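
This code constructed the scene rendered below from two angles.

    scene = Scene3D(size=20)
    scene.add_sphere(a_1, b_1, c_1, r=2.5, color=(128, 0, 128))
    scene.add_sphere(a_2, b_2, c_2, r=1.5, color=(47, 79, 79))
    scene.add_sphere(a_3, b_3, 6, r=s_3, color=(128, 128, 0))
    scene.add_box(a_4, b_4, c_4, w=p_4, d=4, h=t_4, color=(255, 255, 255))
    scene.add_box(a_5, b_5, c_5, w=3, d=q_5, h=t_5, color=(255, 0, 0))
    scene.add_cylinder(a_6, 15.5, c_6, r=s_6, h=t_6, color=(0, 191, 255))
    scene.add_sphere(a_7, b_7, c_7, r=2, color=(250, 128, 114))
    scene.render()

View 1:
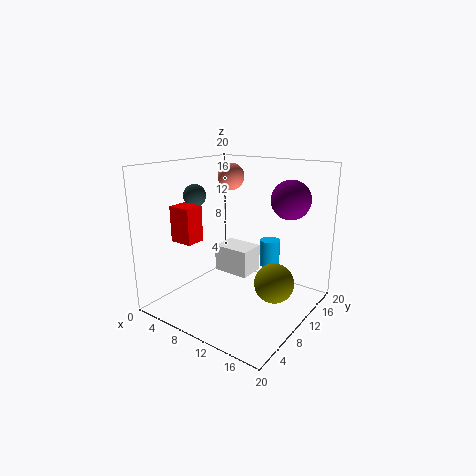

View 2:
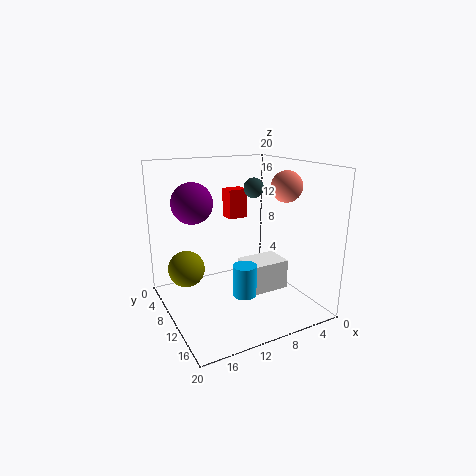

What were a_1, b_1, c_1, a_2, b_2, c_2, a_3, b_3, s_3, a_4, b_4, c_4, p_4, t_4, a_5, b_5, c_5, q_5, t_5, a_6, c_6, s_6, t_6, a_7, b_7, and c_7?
a_1 = 17
b_1 = 11.5
c_1 = 16
a_2 = 5.5
b_2 = 6.5
c_2 = 16
a_3 = 17
b_3 = 8
s_3 = 2.5
a_4 = 5
b_4 = 11
c_4 = 3.5
p_4 = 5.5
t_4 = 4
a_5 = 5.5
b_5 = 2
c_5 = 11
q_5 = 2.5
t_5 = 4.5
a_6 = 12
c_6 = 4.5
s_6 = 1.5
t_6 = 4
a_7 = 5.5
b_7 = 14.5
c_7 = 17.5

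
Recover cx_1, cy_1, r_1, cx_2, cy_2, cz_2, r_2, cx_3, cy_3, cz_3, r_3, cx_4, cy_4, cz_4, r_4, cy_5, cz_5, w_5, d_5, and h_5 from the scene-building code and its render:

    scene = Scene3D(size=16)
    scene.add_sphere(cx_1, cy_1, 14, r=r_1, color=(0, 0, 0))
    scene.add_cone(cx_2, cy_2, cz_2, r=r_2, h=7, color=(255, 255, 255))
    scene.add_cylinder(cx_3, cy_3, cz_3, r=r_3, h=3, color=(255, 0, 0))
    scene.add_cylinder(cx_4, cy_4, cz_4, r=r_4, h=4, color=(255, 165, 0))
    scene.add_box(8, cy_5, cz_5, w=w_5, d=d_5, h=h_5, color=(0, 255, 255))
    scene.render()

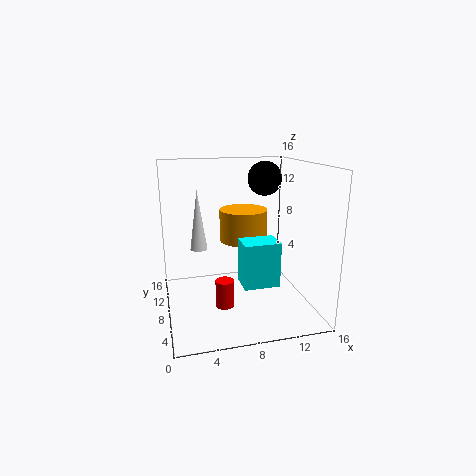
cx_1 = 12; cy_1 = 11; r_1 = 2; cx_2 = 4; cy_2 = 11; cz_2 = 6; r_2 = 1; cx_3 = 6; cy_3 = 6; cz_3 = 1; r_3 = 1; cx_4 = 10; cy_4 = 13; cz_4 = 6; r_4 = 3; cy_5 = 5; cz_5 = 3; w_5 = 4; d_5 = 3; h_5 = 5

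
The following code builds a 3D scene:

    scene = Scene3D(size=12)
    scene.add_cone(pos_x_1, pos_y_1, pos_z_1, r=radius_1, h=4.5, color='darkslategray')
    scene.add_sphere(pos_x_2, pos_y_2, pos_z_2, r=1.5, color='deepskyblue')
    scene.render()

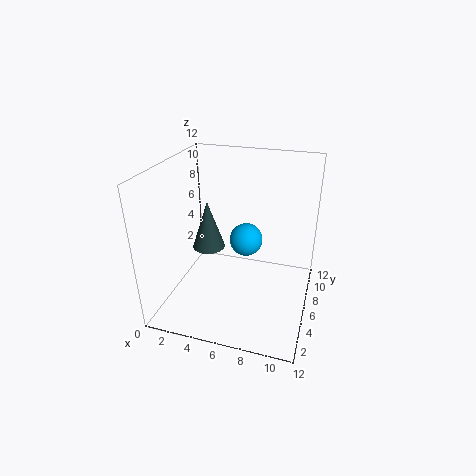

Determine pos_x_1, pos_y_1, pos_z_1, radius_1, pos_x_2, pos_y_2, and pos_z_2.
pos_x_1 = 2.5, pos_y_1 = 8, pos_z_1 = 3.5, radius_1 = 1.5, pos_x_2 = 6, pos_y_2 = 8.5, pos_z_2 = 4.5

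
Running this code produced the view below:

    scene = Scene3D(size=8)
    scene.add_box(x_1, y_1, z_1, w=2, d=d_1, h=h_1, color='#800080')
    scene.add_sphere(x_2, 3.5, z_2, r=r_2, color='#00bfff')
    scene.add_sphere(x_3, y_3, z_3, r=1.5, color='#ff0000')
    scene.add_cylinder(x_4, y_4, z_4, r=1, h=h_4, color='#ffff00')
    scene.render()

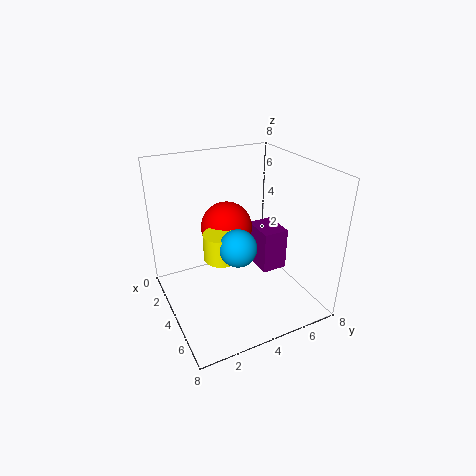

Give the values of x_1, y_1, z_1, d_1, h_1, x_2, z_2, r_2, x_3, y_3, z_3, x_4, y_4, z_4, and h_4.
x_1 = 2.5
y_1 = 5.5
z_1 = 1.5
d_1 = 1.5
h_1 = 2.5
x_2 = 5
z_2 = 4
r_2 = 1
x_3 = 2.5
y_3 = 4
z_3 = 4
x_4 = 4
y_4 = 3
z_4 = 3
h_4 = 1.5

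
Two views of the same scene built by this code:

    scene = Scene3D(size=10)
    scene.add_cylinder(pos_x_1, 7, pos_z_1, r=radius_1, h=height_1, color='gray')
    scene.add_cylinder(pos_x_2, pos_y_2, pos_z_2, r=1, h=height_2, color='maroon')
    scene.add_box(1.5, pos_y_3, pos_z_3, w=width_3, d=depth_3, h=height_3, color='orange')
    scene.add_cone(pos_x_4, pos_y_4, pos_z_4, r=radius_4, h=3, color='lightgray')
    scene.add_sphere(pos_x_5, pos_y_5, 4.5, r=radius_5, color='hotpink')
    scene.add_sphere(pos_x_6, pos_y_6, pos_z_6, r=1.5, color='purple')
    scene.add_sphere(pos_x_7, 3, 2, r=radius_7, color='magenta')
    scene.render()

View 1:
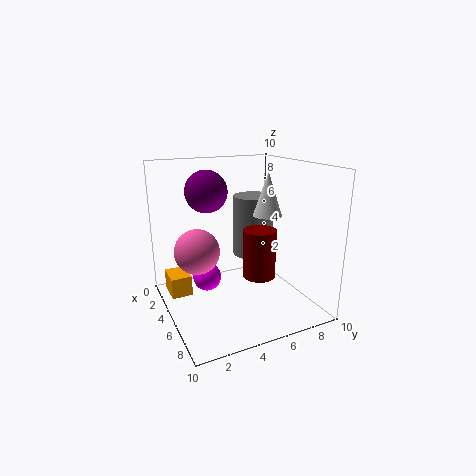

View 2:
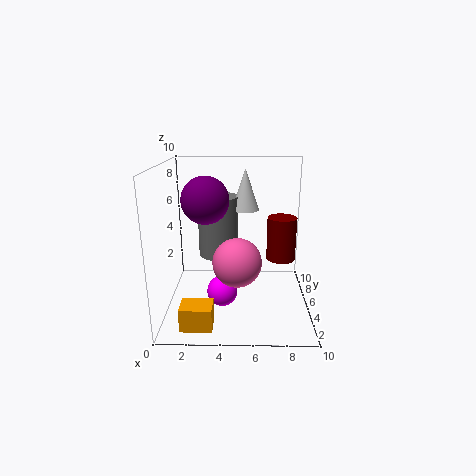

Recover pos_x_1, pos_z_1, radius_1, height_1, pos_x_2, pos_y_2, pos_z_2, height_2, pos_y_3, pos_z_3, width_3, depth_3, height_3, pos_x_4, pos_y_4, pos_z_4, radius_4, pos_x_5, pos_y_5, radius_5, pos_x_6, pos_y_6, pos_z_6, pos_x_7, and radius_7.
pos_x_1 = 3.5, pos_z_1 = 3, radius_1 = 1.5, height_1 = 4.5, pos_x_2 = 8, pos_y_2 = 5, pos_z_2 = 3.5, height_2 = 3, pos_y_3 = 0.5, pos_z_3 = 0.5, width_3 = 2, depth_3 = 1.5, height_3 = 1.5, pos_x_4 = 5.5, pos_y_4 = 7, pos_z_4 = 6.5, radius_4 = 1, pos_x_5 = 5, pos_y_5 = 2, radius_5 = 1.5, pos_x_6 = 3, pos_y_6 = 3.5, pos_z_6 = 8, pos_x_7 = 4, radius_7 = 1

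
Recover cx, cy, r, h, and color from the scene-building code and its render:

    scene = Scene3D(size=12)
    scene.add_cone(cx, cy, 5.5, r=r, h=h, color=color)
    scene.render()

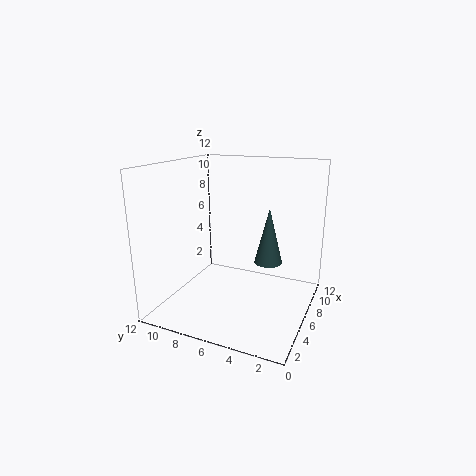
cx = 3.5
cy = 2.5
r = 1
h = 4
color = 'darkslategray'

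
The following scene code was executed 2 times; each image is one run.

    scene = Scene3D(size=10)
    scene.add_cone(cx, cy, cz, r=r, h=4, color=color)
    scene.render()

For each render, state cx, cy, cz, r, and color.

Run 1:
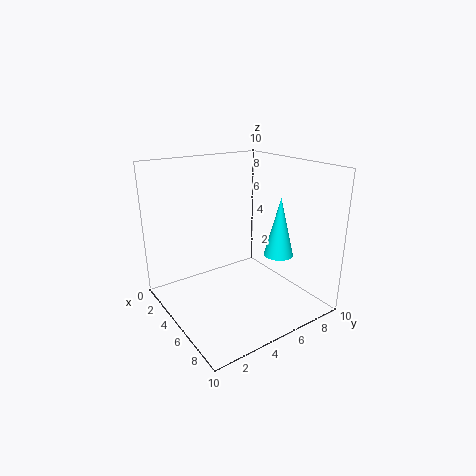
cx = 7; cy = 7; cz = 4; r = 1; color = 'cyan'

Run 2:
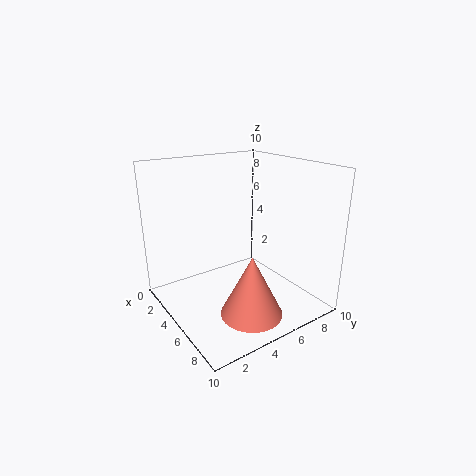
cx = 8; cy = 4; cz = 1; r = 2; color = 'salmon'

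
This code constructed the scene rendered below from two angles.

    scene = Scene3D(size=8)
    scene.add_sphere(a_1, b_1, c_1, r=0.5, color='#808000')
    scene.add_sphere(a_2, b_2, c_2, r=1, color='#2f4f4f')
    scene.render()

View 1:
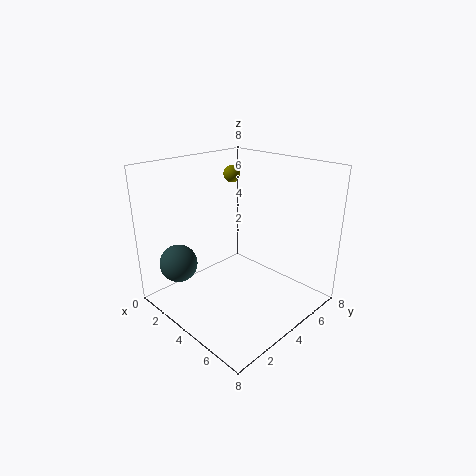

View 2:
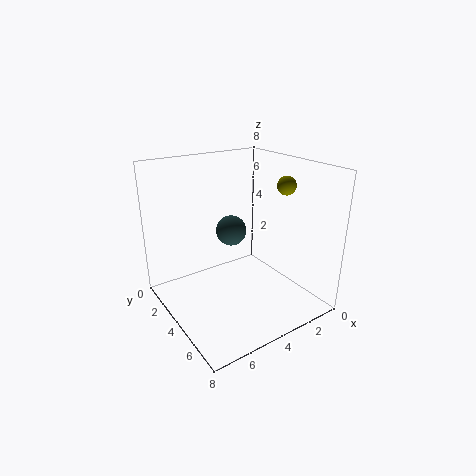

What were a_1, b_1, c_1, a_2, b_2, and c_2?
a_1 = 2; b_1 = 5.5; c_1 = 7; a_2 = 2.5; b_2 = 1; c_2 = 3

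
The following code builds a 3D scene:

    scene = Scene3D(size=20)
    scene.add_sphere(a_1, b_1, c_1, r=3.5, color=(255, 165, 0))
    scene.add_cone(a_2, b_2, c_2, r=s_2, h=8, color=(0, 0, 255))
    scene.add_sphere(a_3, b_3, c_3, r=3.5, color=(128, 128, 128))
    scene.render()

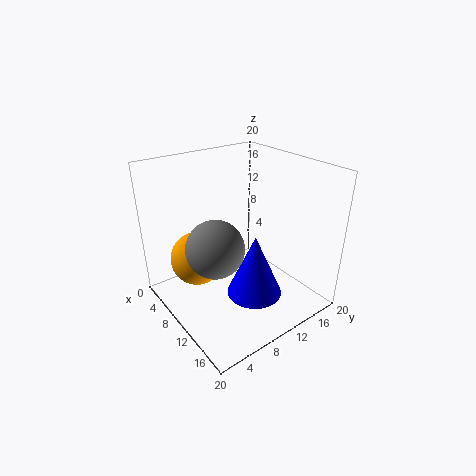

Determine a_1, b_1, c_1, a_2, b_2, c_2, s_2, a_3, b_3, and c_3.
a_1 = 9
b_1 = 4
c_1 = 8.5
a_2 = 15.5
b_2 = 8.5
c_2 = 5
s_2 = 3.5
a_3 = 13.5
b_3 = 4
c_3 = 12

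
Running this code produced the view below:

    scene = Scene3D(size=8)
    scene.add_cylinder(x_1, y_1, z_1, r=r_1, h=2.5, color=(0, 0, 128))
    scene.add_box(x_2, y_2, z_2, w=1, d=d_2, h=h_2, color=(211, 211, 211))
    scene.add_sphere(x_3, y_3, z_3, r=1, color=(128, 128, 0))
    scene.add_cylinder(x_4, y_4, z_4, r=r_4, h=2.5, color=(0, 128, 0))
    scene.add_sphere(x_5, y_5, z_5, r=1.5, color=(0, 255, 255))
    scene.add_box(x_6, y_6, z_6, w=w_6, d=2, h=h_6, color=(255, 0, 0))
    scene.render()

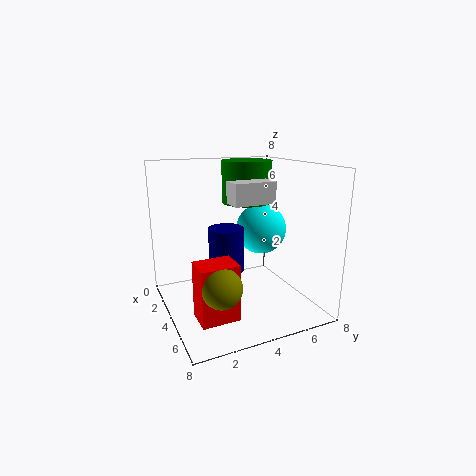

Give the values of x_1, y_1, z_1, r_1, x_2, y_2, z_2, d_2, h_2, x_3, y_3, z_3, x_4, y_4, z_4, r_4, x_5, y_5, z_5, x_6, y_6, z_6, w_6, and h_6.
x_1 = 3.5; y_1 = 3.5; z_1 = 2; r_1 = 1; x_2 = 6; y_2 = 2.5; z_2 = 6.5; d_2 = 2; h_2 = 1; x_3 = 6.5; y_3 = 2; z_3 = 2.5; x_4 = 2; y_4 = 5.5; z_4 = 5.5; r_4 = 1.5; x_5 = 3; y_5 = 6; z_5 = 4; x_6 = 5; y_6 = 1; z_6 = 0.5; w_6 = 1.5; h_6 = 3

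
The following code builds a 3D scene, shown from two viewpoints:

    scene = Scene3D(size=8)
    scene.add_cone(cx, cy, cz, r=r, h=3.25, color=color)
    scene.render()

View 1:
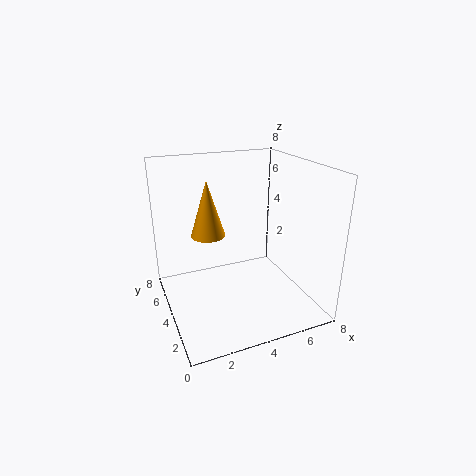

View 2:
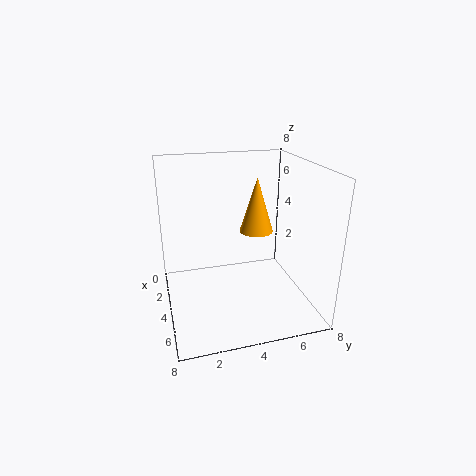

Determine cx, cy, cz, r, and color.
cx = 2.75
cy = 5.5
cz = 3.75
r = 1
color = 'orange'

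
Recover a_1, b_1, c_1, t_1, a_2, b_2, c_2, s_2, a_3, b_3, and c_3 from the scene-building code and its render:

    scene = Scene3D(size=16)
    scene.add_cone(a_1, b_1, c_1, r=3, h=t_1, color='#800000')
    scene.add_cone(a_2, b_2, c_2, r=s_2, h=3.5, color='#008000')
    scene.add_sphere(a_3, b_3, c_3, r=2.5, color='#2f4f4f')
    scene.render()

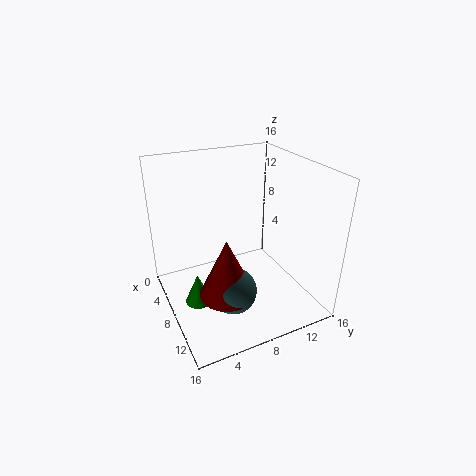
a_1 = 10.5
b_1 = 5.5
c_1 = 3
t_1 = 6.5
a_2 = 8
b_2 = 3
c_2 = 1
s_2 = 1.5
a_3 = 11
b_3 = 6
c_3 = 3.5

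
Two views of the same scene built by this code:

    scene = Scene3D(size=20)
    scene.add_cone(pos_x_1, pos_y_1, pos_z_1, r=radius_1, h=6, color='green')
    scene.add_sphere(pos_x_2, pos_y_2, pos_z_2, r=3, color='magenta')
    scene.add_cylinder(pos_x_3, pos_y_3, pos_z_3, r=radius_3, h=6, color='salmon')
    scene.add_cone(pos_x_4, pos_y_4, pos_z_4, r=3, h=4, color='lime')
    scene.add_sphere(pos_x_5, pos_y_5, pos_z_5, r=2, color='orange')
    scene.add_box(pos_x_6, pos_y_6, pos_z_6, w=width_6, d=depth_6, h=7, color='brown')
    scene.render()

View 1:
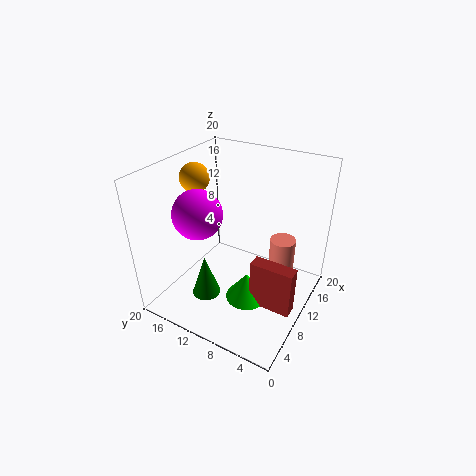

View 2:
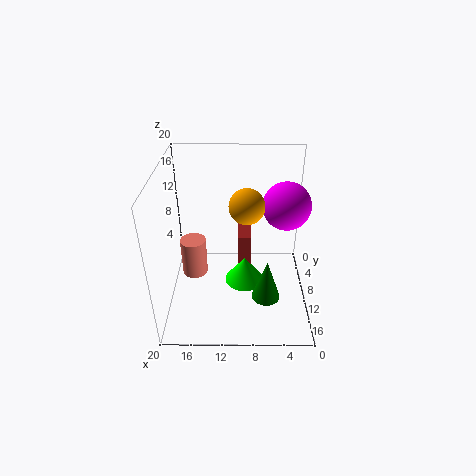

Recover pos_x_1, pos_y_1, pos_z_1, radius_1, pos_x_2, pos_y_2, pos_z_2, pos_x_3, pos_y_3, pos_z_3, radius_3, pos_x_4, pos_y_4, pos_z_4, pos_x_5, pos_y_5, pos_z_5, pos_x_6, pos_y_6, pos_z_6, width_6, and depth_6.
pos_x_1 = 6
pos_y_1 = 13
pos_z_1 = 2
radius_1 = 2
pos_x_2 = 4
pos_y_2 = 12
pos_z_2 = 16
pos_x_3 = 17
pos_y_3 = 6
pos_z_3 = 1
radius_3 = 2
pos_x_4 = 9
pos_y_4 = 8
pos_z_4 = 1
pos_x_5 = 9
pos_y_5 = 16
pos_z_5 = 18
pos_x_6 = 8
pos_y_6 = 1
pos_z_6 = 1
width_6 = 2
depth_6 = 6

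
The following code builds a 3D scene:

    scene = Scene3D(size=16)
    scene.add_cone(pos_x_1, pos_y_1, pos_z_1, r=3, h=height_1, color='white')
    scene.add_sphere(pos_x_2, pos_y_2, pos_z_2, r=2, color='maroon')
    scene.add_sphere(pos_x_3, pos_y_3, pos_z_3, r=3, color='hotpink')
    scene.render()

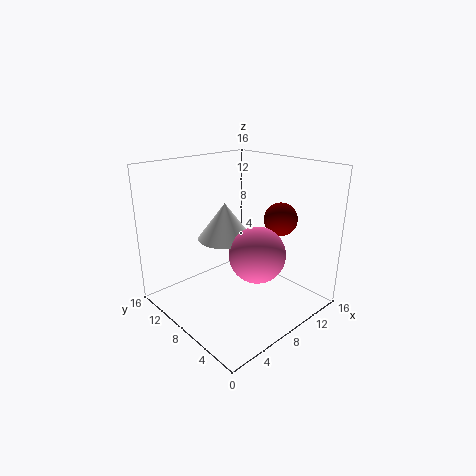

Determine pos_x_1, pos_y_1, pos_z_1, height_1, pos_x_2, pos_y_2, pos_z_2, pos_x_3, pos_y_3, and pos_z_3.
pos_x_1 = 7; pos_y_1 = 9; pos_z_1 = 8; height_1 = 4; pos_x_2 = 14; pos_y_2 = 7; pos_z_2 = 9; pos_x_3 = 8; pos_y_3 = 5; pos_z_3 = 7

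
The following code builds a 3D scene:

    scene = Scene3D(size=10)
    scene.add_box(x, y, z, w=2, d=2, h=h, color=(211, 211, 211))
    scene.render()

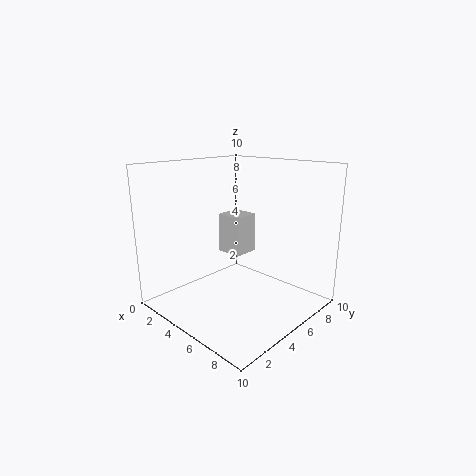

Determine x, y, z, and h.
x = 2, y = 6, z = 3, h = 3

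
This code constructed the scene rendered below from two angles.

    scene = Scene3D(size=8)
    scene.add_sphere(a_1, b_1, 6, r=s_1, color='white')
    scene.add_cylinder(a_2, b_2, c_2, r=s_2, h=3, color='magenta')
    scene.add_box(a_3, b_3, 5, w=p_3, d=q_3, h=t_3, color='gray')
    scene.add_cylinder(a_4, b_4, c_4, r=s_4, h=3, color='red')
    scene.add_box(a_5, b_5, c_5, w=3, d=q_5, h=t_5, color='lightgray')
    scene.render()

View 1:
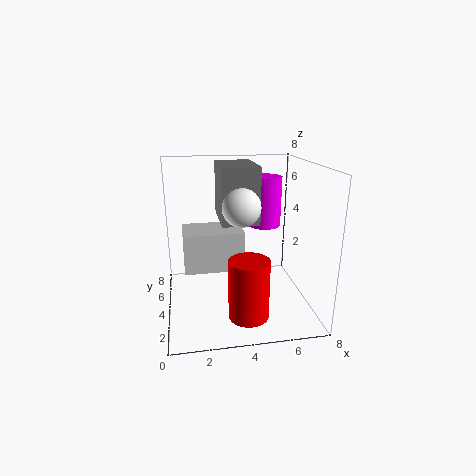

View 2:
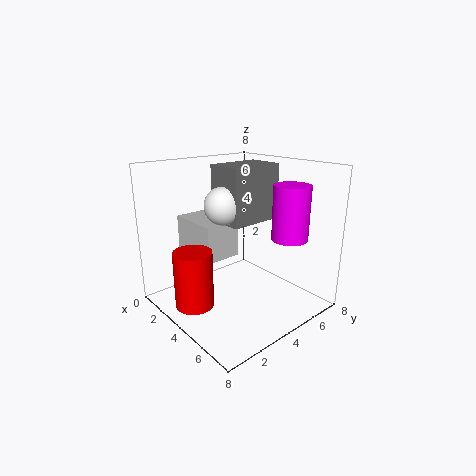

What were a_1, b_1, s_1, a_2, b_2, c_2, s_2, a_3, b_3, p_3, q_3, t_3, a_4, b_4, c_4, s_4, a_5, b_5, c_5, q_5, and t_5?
a_1 = 4; b_1 = 3; s_1 = 1; a_2 = 6; b_2 = 6; c_2 = 4; s_2 = 1; a_3 = 3; b_3 = 3; p_3 = 2; q_3 = 3; t_3 = 3; a_4 = 4; b_4 = 1; c_4 = 1; s_4 = 1; a_5 = 1; b_5 = 2; c_5 = 3; q_5 = 2; t_5 = 2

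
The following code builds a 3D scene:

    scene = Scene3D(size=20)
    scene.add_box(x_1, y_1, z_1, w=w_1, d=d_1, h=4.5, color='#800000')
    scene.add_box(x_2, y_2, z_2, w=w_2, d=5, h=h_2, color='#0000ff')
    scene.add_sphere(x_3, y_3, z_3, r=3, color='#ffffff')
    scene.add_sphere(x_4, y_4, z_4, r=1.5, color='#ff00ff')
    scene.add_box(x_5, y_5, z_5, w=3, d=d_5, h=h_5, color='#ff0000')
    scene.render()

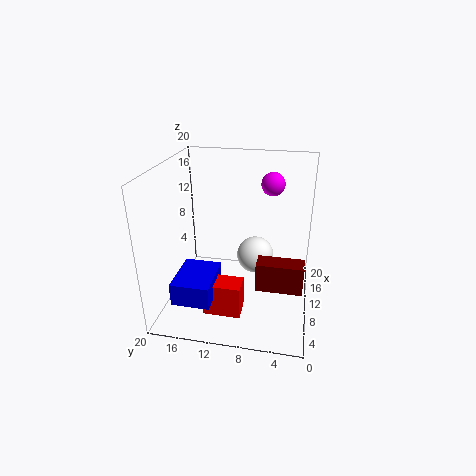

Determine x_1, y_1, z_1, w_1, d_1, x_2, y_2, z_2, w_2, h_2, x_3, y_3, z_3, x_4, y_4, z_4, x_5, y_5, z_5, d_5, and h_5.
x_1 = 10.5; y_1 = 0.5; z_1 = 1; w_1 = 3; d_1 = 7; x_2 = 1.5; y_2 = 12; z_2 = 4; w_2 = 6.5; h_2 = 3; x_3 = 17; y_3 = 8.5; z_3 = 3.5; x_4 = 10; y_4 = 5.5; z_4 = 18; x_5 = 3.5; y_5 = 8.5; z_5 = 1.5; d_5 = 5; h_5 = 4.5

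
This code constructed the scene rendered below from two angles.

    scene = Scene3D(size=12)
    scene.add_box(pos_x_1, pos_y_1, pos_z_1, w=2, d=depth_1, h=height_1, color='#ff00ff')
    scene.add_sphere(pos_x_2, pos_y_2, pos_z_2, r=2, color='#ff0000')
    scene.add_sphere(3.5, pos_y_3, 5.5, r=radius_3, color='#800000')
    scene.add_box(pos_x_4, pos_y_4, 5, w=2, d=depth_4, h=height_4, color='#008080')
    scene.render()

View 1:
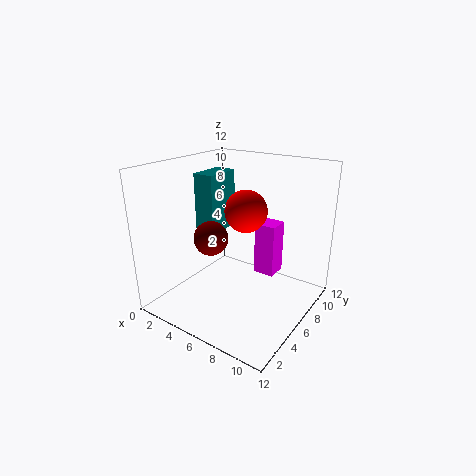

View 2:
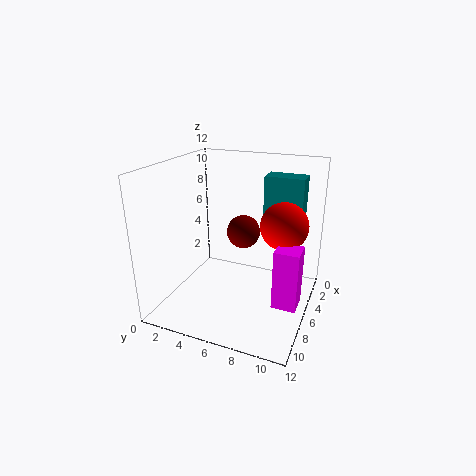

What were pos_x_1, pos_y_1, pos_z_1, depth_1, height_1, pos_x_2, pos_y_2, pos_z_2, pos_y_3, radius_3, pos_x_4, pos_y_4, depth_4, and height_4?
pos_x_1 = 5.5
pos_y_1 = 9.5
pos_z_1 = 1
depth_1 = 2
height_1 = 5
pos_x_2 = 4.5
pos_y_2 = 9.5
pos_z_2 = 7
pos_y_3 = 5.5
radius_3 = 1.5
pos_x_4 = 0.5
pos_y_4 = 7
depth_4 = 3.5
height_4 = 5.5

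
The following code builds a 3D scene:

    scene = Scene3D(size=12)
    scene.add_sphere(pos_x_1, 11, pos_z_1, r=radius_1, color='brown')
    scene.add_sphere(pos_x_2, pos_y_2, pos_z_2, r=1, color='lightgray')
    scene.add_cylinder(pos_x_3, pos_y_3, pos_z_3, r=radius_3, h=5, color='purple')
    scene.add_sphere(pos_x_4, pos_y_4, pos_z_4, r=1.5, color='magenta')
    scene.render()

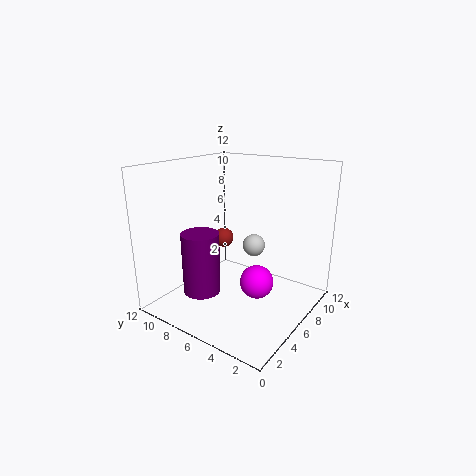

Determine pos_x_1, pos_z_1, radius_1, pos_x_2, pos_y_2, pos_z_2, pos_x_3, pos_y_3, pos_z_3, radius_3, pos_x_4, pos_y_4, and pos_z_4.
pos_x_1 = 10.5, pos_z_1 = 3.5, radius_1 = 1, pos_x_2 = 8.5, pos_y_2 = 6, pos_z_2 = 4.5, pos_x_3 = 3, pos_y_3 = 7.5, pos_z_3 = 2, radius_3 = 1.5, pos_x_4 = 7.5, pos_y_4 = 5, pos_z_4 = 1.5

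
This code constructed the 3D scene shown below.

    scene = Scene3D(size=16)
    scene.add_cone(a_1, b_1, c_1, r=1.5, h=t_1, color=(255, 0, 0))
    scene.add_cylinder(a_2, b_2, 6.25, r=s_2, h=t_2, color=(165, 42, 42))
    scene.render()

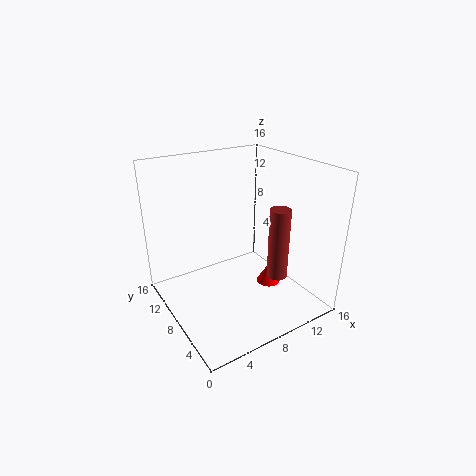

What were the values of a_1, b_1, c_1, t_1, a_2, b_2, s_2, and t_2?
a_1 = 13, b_1 = 8.5, c_1 = 0.25, t_1 = 2.5, a_2 = 8.75, b_2 = 2, s_2 = 1, t_2 = 7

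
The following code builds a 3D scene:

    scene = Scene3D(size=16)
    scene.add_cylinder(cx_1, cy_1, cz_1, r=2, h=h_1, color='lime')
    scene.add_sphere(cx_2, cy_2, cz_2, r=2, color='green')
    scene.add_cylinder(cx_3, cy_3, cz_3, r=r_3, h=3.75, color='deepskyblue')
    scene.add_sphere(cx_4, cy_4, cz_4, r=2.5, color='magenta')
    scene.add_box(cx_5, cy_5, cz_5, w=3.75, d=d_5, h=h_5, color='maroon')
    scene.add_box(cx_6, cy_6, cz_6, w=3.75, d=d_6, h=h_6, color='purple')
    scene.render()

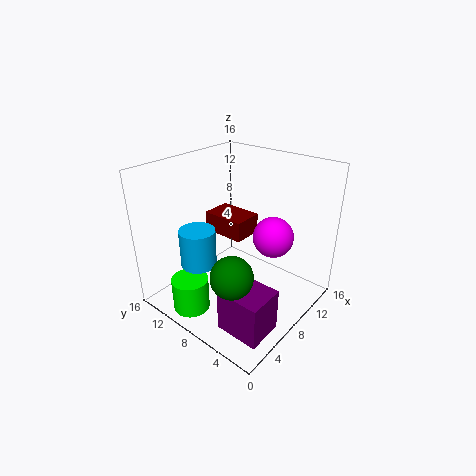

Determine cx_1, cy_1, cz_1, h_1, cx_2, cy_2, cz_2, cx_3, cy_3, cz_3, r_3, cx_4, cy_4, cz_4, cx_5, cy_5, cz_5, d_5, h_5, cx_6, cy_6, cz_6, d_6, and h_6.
cx_1 = 2.5; cy_1 = 10.25; cz_1 = 0.75; h_1 = 3.75; cx_2 = 2; cy_2 = 3.75; cz_2 = 8; cx_3 = 2.25; cy_3 = 8.25; cz_3 = 7.5; r_3 = 1.75; cx_4 = 13.25; cy_4 = 6.75; cz_4 = 6.25; cx_5 = 10.25; cy_5 = 9.75; cz_5 = 5.75; d_5 = 5.5; h_5 = 2.5; cx_6 = 1.25; cy_6 = 0.5; cz_6 = 1.75; d_6 = 4.5; h_6 = 4.5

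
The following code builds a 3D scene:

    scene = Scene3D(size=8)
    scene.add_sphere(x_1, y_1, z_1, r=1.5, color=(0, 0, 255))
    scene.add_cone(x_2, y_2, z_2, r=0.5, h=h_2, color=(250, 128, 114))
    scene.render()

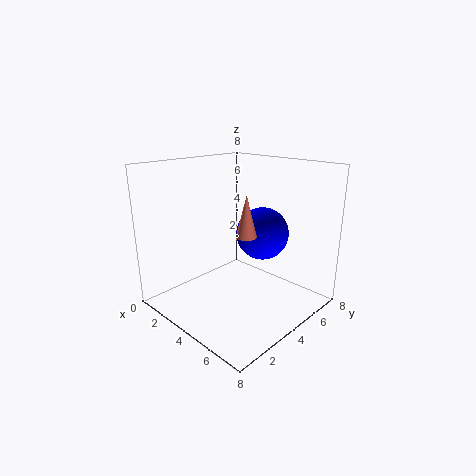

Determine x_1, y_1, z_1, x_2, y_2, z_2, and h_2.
x_1 = 4.5
y_1 = 5.5
z_1 = 4
x_2 = 6
y_2 = 2.5
z_2 = 5
h_2 = 2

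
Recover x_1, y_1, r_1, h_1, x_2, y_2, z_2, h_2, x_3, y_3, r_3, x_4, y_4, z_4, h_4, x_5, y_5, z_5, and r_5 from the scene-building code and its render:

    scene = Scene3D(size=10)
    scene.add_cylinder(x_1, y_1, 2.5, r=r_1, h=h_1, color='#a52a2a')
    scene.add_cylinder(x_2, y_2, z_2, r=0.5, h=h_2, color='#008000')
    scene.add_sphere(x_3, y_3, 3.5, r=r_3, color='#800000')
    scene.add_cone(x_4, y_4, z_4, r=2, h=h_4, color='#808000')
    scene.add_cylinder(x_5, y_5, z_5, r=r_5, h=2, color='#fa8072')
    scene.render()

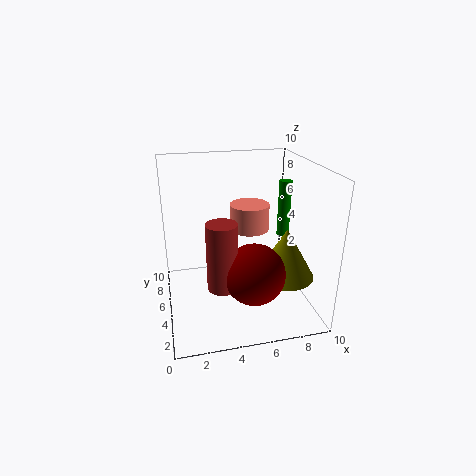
x_1 = 3.5; y_1 = 3; r_1 = 1; h_1 = 4.5; x_2 = 9.5; y_2 = 8; z_2 = 3.5; h_2 = 4.5; x_3 = 5.5; y_3 = 2.5; r_3 = 2; x_4 = 8; y_4 = 3.5; z_4 = 2.5; h_4 = 3.5; x_5 = 6.5; y_5 = 7.5; z_5 = 4.5; r_5 = 1.5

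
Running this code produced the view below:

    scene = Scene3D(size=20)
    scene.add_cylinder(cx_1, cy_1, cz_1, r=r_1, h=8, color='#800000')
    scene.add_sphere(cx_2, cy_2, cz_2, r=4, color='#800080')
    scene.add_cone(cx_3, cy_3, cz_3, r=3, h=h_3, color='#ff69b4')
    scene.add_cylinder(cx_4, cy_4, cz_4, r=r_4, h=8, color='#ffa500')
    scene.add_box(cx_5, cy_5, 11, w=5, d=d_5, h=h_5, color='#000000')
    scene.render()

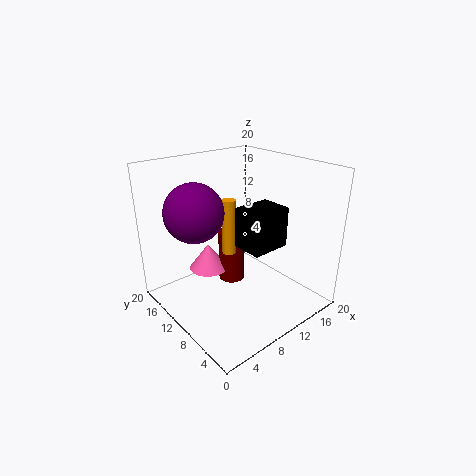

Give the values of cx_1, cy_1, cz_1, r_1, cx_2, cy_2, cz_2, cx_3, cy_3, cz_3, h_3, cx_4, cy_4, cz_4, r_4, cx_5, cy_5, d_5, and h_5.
cx_1 = 12
cy_1 = 14
cz_1 = 1
r_1 = 2
cx_2 = 5
cy_2 = 13
cz_2 = 14
cx_3 = 9
cy_3 = 16
cz_3 = 3
h_3 = 4
cx_4 = 10
cy_4 = 12
cz_4 = 7
r_4 = 1
cx_5 = 7
cy_5 = 3
d_5 = 4
h_5 = 5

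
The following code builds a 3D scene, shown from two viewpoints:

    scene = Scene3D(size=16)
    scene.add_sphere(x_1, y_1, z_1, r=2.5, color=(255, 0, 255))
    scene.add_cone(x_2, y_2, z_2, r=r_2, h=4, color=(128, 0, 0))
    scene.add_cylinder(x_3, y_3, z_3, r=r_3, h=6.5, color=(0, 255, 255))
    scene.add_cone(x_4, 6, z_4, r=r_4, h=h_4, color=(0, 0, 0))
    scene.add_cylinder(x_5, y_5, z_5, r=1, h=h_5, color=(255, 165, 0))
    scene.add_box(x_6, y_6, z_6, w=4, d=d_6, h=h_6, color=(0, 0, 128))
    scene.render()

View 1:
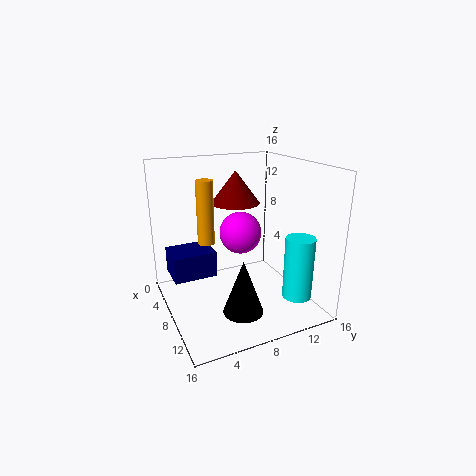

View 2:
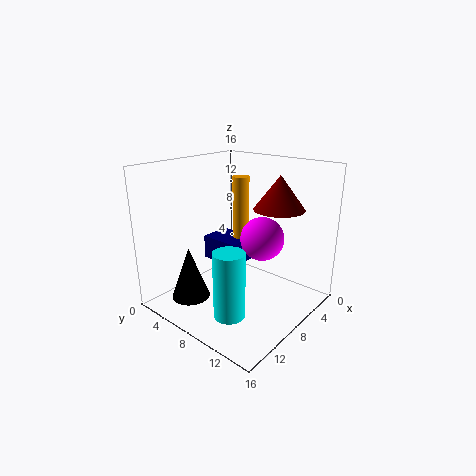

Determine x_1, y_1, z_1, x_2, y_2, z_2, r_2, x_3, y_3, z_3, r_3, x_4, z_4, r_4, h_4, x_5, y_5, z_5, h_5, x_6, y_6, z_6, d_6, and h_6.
x_1 = 5.5, y_1 = 9.5, z_1 = 7.5, x_2 = 3, y_2 = 10, z_2 = 10.5, r_2 = 3, x_3 = 14, y_3 = 12, z_3 = 3, r_3 = 1.5, x_4 = 13.5, z_4 = 2.5, r_4 = 2, h_4 = 5.5, x_5 = 4.5, y_5 = 5.5, z_5 = 6.5, h_5 = 7.5, x_6 = 2.5, y_6 = 1, z_6 = 3, d_6 = 5, h_6 = 3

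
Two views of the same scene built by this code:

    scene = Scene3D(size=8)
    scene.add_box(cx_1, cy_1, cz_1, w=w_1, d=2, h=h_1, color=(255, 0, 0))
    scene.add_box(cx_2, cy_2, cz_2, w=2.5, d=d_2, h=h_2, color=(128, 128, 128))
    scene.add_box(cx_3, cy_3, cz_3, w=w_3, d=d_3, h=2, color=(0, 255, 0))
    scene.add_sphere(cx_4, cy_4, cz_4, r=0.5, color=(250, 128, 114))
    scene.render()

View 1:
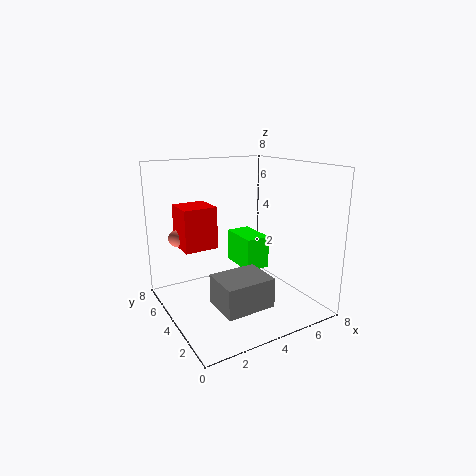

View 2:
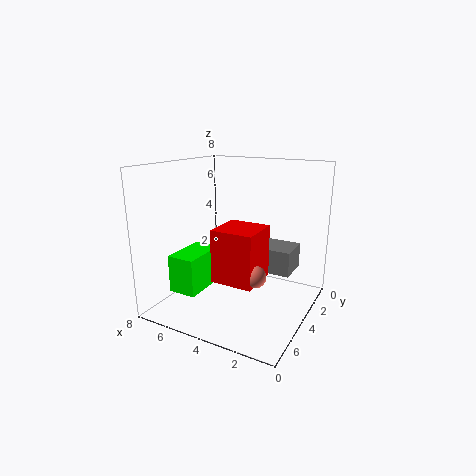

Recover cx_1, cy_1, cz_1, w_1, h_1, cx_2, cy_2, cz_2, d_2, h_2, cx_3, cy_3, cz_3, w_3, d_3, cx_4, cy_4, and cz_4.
cx_1 = 1.5
cy_1 = 5.5
cz_1 = 3
w_1 = 2
h_1 = 2.5
cx_2 = 1.5
cy_2 = 0.5
cz_2 = 1.5
d_2 = 2
h_2 = 1.5
cx_3 = 5
cy_3 = 4.5
cz_3 = 1.5
w_3 = 1.5
d_3 = 2.5
cx_4 = 1.5
cy_4 = 7
cz_4 = 3.5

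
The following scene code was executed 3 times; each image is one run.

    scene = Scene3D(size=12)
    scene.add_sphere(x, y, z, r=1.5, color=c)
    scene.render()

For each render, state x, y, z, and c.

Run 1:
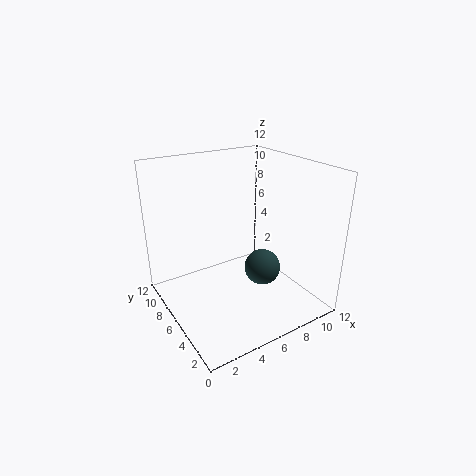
x = 7.5
y = 4.5
z = 3.5
c = 'darkslategray'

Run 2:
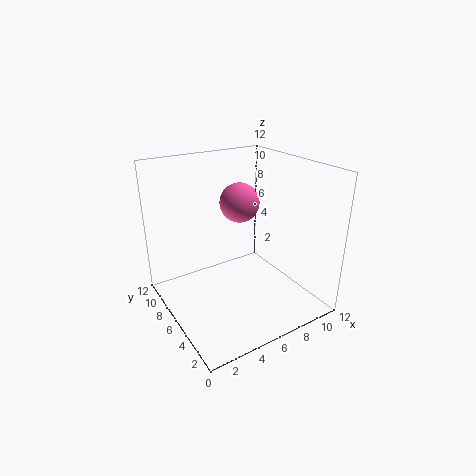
x = 5.5
y = 5
z = 9.5
c = 'hotpink'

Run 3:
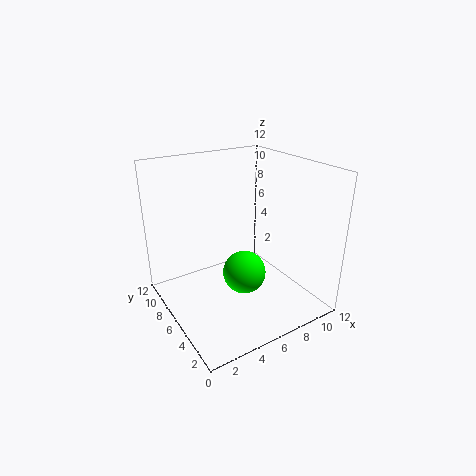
x = 4
y = 2
z = 5.5
c = 'lime'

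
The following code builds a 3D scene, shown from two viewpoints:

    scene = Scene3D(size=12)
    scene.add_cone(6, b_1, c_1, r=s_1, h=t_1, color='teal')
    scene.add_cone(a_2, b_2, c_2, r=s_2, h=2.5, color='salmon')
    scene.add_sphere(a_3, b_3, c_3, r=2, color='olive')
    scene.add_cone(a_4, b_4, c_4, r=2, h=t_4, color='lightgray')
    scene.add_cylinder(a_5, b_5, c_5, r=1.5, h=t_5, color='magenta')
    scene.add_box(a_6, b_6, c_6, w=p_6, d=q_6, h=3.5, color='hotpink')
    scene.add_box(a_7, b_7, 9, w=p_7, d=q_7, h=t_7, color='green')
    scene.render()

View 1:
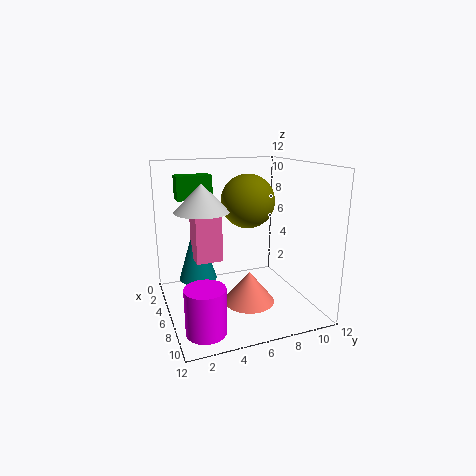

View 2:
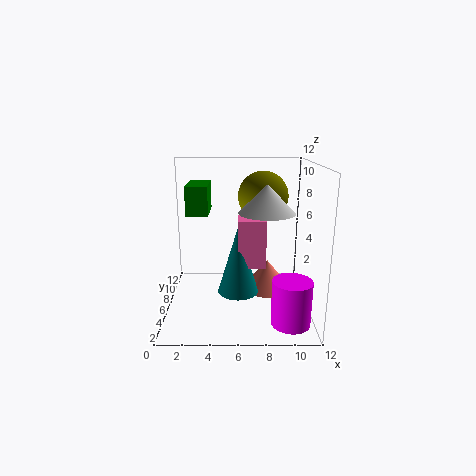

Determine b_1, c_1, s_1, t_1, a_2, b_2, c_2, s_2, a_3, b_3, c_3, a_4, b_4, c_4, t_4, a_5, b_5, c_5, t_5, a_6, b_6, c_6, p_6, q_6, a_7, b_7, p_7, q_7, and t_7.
b_1 = 2.5; c_1 = 3; s_1 = 1.5; t_1 = 5; a_2 = 8.5; b_2 = 6; c_2 = 1.5; s_2 = 2; a_3 = 8; b_3 = 6; c_3 = 9.5; a_4 = 8; b_4 = 2.5; c_4 = 9; t_4 = 2; a_5 = 10; b_5 = 2; c_5 = 0.5; t_5 = 3.5; a_6 = 6; b_6 = 2; c_6 = 5; p_6 = 2; q_6 = 2; a_7 = 2.5; b_7 = 1.5; p_7 = 1.5; q_7 = 3; t_7 = 2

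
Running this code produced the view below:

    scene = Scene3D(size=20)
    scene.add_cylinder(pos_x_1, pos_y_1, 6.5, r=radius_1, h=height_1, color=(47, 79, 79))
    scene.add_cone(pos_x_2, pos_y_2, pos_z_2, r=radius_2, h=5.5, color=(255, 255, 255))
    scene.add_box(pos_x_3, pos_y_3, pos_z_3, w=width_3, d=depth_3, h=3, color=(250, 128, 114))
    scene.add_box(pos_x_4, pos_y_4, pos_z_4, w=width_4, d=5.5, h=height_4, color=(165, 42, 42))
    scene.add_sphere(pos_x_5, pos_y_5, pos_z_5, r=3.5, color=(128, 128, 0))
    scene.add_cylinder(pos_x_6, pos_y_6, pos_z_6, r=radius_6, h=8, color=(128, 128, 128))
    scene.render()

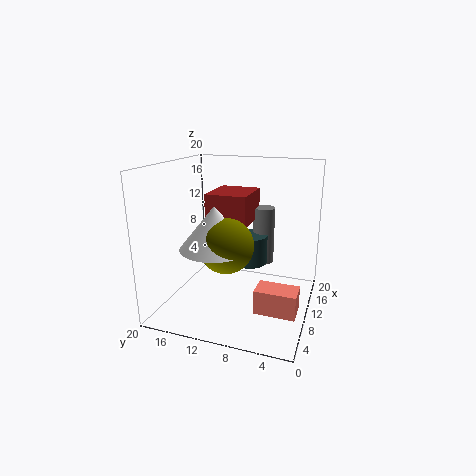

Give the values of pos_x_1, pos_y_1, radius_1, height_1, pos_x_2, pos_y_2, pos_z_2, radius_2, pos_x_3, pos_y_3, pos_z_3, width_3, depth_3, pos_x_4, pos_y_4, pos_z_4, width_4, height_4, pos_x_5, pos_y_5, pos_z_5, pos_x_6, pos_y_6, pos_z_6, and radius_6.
pos_x_1 = 10.5
pos_y_1 = 8.5
radius_1 = 2.5
height_1 = 4
pos_x_2 = 5.5
pos_y_2 = 11.5
pos_z_2 = 10
radius_2 = 4.5
pos_x_3 = 2.5
pos_y_3 = 0.5
pos_z_3 = 3.5
width_3 = 3
depth_3 = 5
pos_x_4 = 7
pos_y_4 = 8
pos_z_4 = 12.5
width_4 = 6.5
height_4 = 4
pos_x_5 = 5.5
pos_y_5 = 10
pos_z_5 = 10.5
pos_x_6 = 12.5
pos_y_6 = 7
pos_z_6 = 6
radius_6 = 1.5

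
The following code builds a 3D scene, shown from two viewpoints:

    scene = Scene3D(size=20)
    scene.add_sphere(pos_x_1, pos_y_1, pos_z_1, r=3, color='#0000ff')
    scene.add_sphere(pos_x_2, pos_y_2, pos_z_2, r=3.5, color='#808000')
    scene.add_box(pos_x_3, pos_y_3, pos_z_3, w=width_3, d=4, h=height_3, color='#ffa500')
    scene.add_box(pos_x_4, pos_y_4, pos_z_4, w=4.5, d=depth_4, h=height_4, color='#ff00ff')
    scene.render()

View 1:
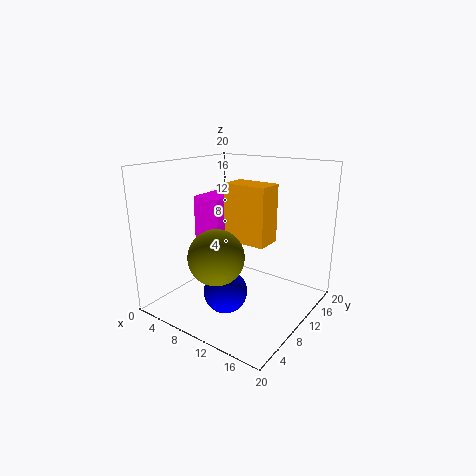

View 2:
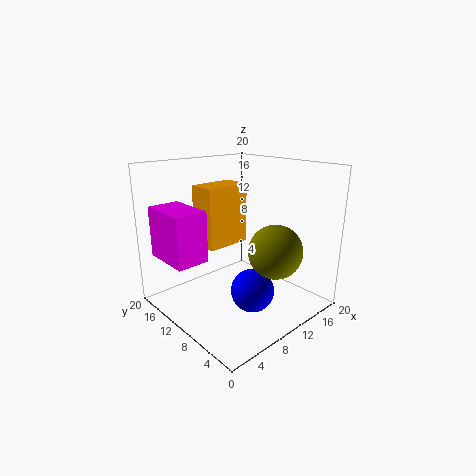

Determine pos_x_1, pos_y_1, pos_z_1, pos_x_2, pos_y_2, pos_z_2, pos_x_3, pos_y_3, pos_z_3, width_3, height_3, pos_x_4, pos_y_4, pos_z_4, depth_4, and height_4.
pos_x_1 = 10; pos_y_1 = 7; pos_z_1 = 3; pos_x_2 = 11; pos_y_2 = 4; pos_z_2 = 9.5; pos_x_3 = 6.5; pos_y_3 = 11.5; pos_z_3 = 8.5; width_3 = 6.5; height_3 = 8.5; pos_x_4 = 1; pos_y_4 = 11; pos_z_4 = 7.5; depth_4 = 7; height_4 = 7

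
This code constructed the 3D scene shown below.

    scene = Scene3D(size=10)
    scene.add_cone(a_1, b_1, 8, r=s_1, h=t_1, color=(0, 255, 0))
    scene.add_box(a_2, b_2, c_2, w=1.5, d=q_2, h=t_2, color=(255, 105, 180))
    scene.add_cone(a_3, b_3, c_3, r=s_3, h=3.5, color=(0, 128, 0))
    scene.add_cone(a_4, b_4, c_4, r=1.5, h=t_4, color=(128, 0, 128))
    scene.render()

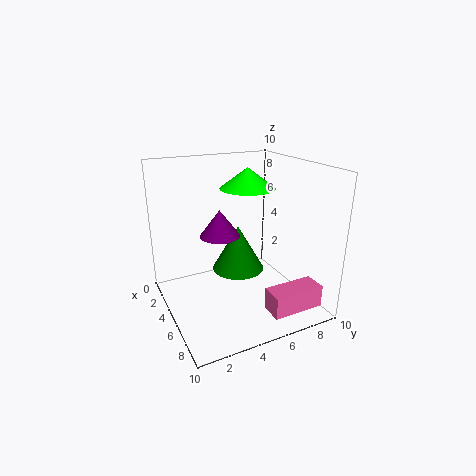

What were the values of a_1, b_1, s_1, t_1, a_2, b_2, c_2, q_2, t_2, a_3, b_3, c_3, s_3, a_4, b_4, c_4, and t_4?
a_1 = 3.5; b_1 = 6.5; s_1 = 2; t_1 = 1.5; a_2 = 8; b_2 = 5.5; c_2 = 1; q_2 = 3.5; t_2 = 1.5; a_3 = 3; b_3 = 6; c_3 = 1.5; s_3 = 2; a_4 = 3; b_4 = 4.5; c_4 = 4.5; t_4 = 2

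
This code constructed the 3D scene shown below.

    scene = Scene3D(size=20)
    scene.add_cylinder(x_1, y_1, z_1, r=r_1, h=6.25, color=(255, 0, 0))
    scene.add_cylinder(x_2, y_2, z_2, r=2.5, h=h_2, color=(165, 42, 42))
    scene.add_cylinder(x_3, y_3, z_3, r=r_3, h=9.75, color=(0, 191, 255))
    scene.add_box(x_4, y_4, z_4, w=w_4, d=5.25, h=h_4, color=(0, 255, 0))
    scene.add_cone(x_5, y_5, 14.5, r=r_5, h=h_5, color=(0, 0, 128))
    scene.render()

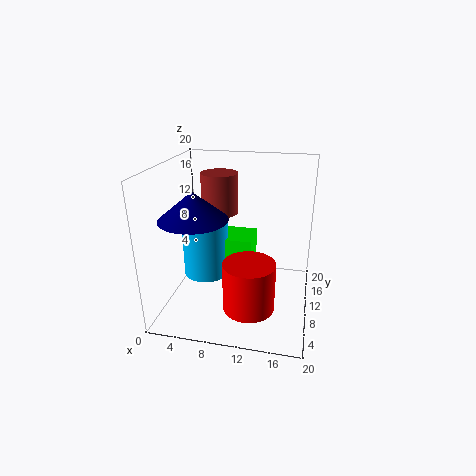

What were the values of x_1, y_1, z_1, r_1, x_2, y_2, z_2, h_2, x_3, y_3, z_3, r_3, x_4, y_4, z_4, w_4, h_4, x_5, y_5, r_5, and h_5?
x_1 = 12.75, y_1 = 3.75, z_1 = 3.5, r_1 = 3.25, x_2 = 7.25, y_2 = 11, z_2 = 13.25, h_2 = 5.5, x_3 = 4.25, y_3 = 13, z_3 = 2.25, r_3 = 3.5, x_4 = 6.5, y_4 = 12, z_4 = 2.25, w_4 = 5, h_4 = 6.25, x_5 = 5.75, y_5 = 4.5, r_5 = 4.25, h_5 = 3.5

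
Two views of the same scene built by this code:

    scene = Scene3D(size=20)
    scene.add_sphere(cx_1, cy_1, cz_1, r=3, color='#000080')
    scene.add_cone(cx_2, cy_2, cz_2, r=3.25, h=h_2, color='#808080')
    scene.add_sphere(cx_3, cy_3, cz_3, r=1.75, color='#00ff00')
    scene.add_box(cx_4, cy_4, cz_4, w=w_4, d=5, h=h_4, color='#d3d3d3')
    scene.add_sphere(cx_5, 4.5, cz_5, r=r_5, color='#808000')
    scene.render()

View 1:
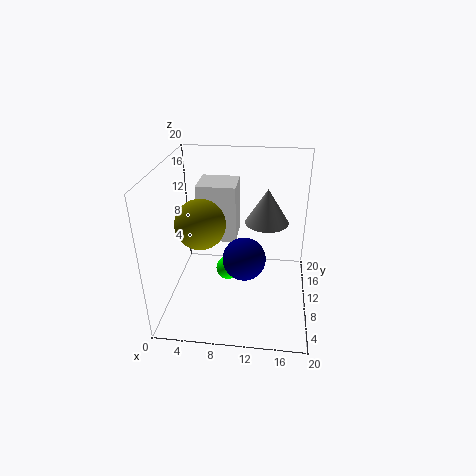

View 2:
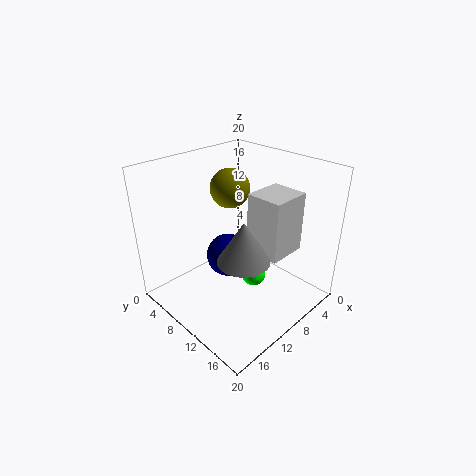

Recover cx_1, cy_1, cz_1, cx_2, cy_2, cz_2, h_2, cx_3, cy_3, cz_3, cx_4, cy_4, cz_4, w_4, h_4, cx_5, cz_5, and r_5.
cx_1 = 11; cy_1 = 9; cz_1 = 7.25; cx_2 = 13.75; cy_2 = 14.75; cz_2 = 10.25; h_2 = 5.25; cx_3 = 8.25; cy_3 = 11.5; cz_3 = 3.75; cx_4 = 4; cy_4 = 11.25; cz_4 = 8.5; w_4 = 5.5; h_4 = 8.25; cx_5 = 6.25; cz_5 = 14.75; r_5 = 3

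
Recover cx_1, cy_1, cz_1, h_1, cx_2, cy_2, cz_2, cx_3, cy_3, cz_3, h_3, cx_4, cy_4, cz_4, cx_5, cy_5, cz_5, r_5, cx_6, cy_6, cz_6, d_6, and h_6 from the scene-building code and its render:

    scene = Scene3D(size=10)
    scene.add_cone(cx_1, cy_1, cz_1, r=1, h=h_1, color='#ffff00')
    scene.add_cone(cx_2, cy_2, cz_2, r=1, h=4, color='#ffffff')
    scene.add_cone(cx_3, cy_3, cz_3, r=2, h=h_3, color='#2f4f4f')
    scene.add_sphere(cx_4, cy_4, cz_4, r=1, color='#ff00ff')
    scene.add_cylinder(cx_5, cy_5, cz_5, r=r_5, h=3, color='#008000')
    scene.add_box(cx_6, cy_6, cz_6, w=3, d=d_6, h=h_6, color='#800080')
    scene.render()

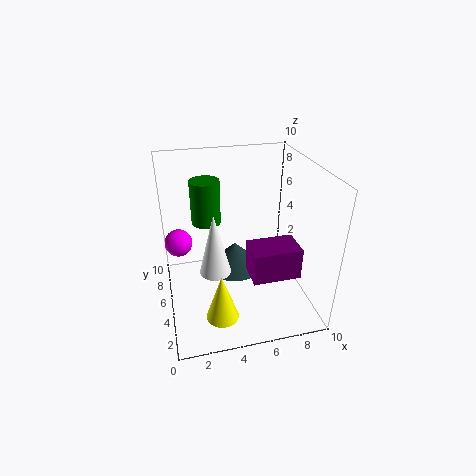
cx_1 = 3; cy_1 = 1; cz_1 = 2; h_1 = 3; cx_2 = 3; cy_2 = 3; cz_2 = 4; cx_3 = 5; cy_3 = 6; cz_3 = 2; h_3 = 2; cx_4 = 1; cy_4 = 7; cz_4 = 4; cx_5 = 3; cy_5 = 6; cz_5 = 6; r_5 = 1; cx_6 = 5; cy_6 = 1; cz_6 = 4; d_6 = 2; h_6 = 2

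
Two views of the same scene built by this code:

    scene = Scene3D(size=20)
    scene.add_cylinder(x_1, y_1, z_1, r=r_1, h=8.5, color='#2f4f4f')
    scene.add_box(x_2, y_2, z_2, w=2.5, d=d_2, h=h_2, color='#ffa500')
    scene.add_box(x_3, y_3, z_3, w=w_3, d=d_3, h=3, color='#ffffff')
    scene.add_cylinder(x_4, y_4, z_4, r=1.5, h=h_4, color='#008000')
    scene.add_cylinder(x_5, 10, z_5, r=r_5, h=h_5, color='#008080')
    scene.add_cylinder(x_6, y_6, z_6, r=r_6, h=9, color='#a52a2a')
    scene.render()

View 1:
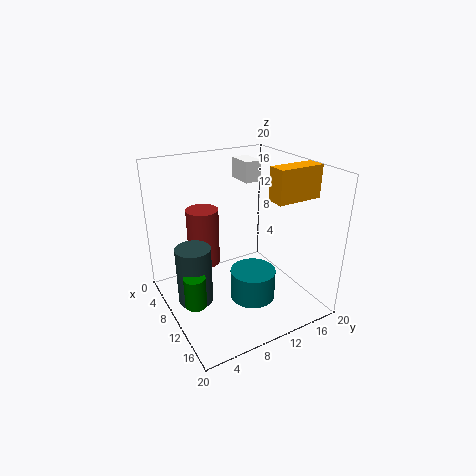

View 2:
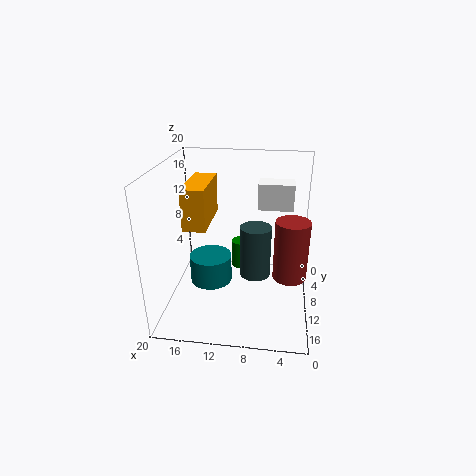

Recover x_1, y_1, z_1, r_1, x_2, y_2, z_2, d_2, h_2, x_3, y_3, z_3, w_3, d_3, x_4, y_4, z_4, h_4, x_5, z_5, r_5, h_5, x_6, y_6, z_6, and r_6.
x_1 = 8, y_1 = 4, z_1 = 0.5, r_1 = 2.5, x_2 = 12, y_2 = 13.5, z_2 = 15.5, d_2 = 6.5, h_2 = 4.5, x_3 = 3, y_3 = 13, z_3 = 16.5, w_3 = 4, d_3 = 2.5, x_4 = 10.5, y_4 = 3, z_4 = 1.5, h_4 = 4.5, x_5 = 14, z_5 = 3, r_5 = 3, h_5 = 4, x_6 = 2.5, y_6 = 8, z_6 = 3, r_6 = 2.5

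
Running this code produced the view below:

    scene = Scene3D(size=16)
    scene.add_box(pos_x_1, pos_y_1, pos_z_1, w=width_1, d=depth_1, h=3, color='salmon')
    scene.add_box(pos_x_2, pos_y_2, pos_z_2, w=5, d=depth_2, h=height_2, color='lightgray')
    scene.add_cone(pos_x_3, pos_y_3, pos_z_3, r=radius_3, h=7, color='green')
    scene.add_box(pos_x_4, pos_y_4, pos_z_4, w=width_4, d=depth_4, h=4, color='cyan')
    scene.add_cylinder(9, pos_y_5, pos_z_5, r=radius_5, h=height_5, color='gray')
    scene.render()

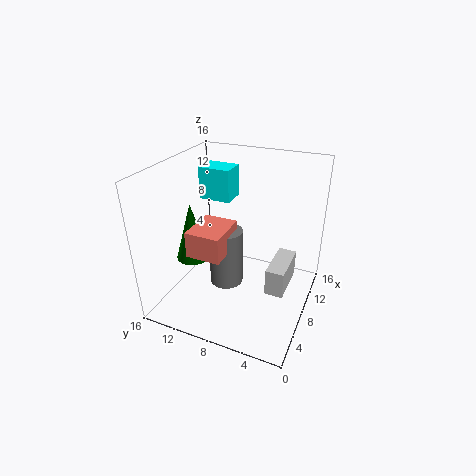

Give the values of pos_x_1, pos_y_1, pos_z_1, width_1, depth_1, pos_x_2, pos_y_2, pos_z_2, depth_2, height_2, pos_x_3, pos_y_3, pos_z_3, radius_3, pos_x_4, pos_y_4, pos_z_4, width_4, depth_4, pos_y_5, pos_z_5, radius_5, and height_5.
pos_x_1 = 5, pos_y_1 = 9, pos_z_1 = 6, width_1 = 5, depth_1 = 4, pos_x_2 = 6, pos_y_2 = 2, pos_z_2 = 3, depth_2 = 2, height_2 = 3, pos_x_3 = 8, pos_y_3 = 14, pos_z_3 = 4, radius_3 = 2, pos_x_4 = 12, pos_y_4 = 11, pos_z_4 = 10, width_4 = 3, depth_4 = 4, pos_y_5 = 10, pos_z_5 = 1, radius_5 = 2, height_5 = 7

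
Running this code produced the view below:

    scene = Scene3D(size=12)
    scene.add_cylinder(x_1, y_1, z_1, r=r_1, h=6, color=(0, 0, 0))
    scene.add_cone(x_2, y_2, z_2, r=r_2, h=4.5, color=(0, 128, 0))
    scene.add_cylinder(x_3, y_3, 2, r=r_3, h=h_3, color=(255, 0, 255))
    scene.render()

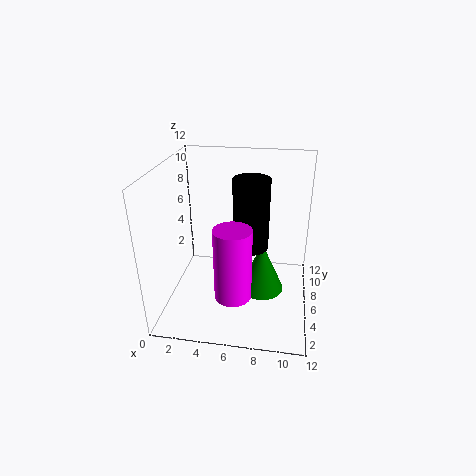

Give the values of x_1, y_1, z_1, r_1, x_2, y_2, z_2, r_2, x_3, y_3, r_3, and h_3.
x_1 = 7; y_1 = 6.5; z_1 = 5; r_1 = 1.5; x_2 = 8; y_2 = 7; z_2 = 0.5; r_2 = 2; x_3 = 6; y_3 = 3.5; r_3 = 1.5; h_3 = 6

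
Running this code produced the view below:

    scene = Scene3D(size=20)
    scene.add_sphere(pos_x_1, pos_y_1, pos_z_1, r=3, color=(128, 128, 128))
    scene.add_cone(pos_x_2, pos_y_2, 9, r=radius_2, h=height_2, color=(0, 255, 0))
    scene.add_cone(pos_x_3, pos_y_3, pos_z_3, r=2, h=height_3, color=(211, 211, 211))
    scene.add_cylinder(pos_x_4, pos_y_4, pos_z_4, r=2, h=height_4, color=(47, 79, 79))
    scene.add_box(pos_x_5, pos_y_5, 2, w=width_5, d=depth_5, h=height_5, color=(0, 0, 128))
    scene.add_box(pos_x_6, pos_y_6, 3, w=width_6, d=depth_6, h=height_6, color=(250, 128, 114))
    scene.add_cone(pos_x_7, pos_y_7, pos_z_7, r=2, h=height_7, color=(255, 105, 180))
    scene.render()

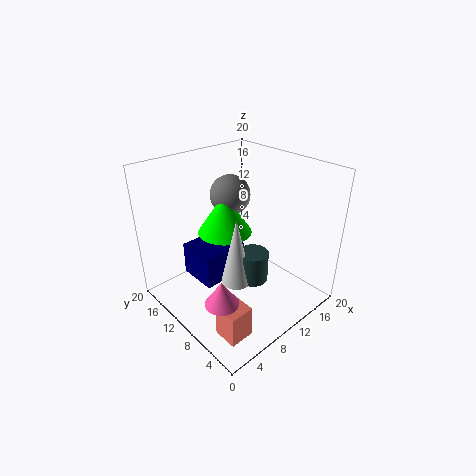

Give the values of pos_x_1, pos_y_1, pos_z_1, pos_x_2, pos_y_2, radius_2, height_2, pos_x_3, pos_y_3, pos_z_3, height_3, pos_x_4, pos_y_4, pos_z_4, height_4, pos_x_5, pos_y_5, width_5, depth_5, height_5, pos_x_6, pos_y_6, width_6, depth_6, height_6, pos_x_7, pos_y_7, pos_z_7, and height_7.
pos_x_1 = 13; pos_y_1 = 15; pos_z_1 = 14; pos_x_2 = 11; pos_y_2 = 14; radius_2 = 4; height_2 = 6; pos_x_3 = 7; pos_y_3 = 7; pos_z_3 = 6; height_3 = 9; pos_x_4 = 9; pos_y_4 = 6; pos_z_4 = 6; height_4 = 4; pos_x_5 = 6; pos_y_5 = 12; width_5 = 7; depth_5 = 6; height_5 = 5; pos_x_6 = 1; pos_y_6 = 1; width_6 = 3; depth_6 = 3; height_6 = 4; pos_x_7 = 2; pos_y_7 = 4; pos_z_7 = 7; height_7 = 3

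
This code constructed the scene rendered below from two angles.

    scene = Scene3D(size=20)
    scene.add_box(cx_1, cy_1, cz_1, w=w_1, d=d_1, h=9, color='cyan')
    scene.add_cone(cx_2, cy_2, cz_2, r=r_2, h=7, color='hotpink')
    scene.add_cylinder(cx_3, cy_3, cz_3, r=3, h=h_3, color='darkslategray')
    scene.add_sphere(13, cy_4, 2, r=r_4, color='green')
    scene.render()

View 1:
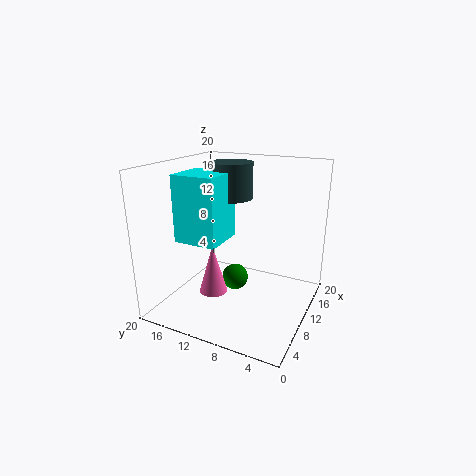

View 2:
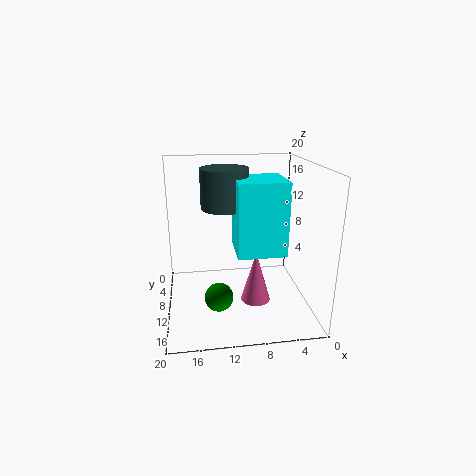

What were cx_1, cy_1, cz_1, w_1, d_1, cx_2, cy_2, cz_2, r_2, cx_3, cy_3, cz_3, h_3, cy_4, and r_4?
cx_1 = 5, cy_1 = 11, cz_1 = 10, w_1 = 6, d_1 = 6, cx_2 = 8, cy_2 = 13, cz_2 = 2, r_2 = 2, cx_3 = 12, cy_3 = 12, cz_3 = 15, h_3 = 5, cy_4 = 12, r_4 = 2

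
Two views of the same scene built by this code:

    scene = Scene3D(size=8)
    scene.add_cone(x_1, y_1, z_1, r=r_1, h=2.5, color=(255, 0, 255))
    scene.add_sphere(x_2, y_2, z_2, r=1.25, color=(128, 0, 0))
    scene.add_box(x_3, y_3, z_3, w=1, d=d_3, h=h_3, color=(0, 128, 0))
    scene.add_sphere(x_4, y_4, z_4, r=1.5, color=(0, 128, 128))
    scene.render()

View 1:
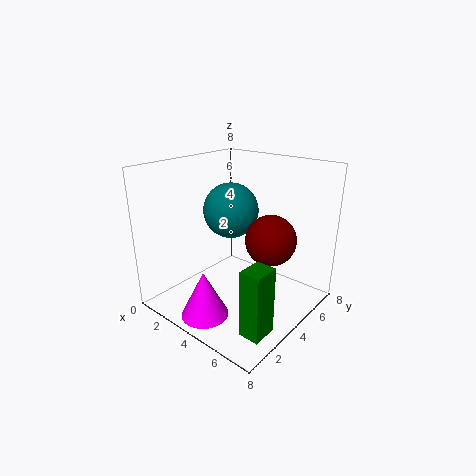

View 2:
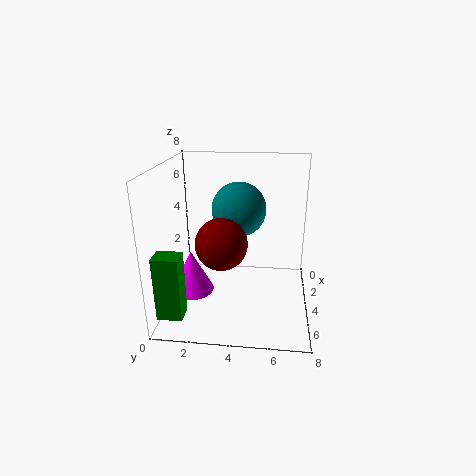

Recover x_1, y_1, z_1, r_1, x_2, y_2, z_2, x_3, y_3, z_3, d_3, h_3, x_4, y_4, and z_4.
x_1 = 4
y_1 = 1.25
z_1 = 0.5
r_1 = 1.25
x_2 = 6.5
y_2 = 3.5
z_2 = 4.75
x_3 = 7
y_3 = 0.5
z_3 = 1.25
d_3 = 1.25
h_3 = 3.25
x_4 = 3.5
y_4 = 4
z_4 = 5.5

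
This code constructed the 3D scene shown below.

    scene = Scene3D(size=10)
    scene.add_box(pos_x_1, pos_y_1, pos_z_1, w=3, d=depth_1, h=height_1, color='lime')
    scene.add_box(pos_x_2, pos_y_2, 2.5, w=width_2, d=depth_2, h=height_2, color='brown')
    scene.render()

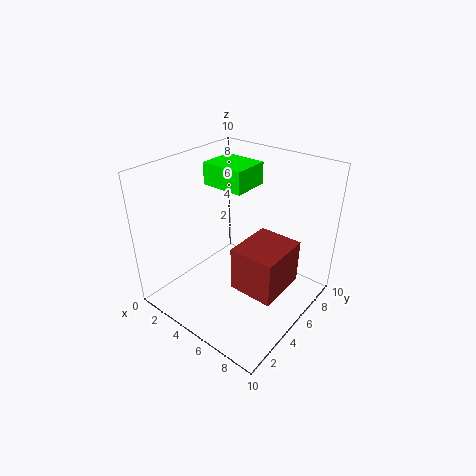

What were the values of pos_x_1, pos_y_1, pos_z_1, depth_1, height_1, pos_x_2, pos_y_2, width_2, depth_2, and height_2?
pos_x_1 = 2.5, pos_y_1 = 4.5, pos_z_1 = 8.5, depth_1 = 2.5, height_1 = 1.5, pos_x_2 = 6, pos_y_2 = 3, width_2 = 3, depth_2 = 3.5, height_2 = 3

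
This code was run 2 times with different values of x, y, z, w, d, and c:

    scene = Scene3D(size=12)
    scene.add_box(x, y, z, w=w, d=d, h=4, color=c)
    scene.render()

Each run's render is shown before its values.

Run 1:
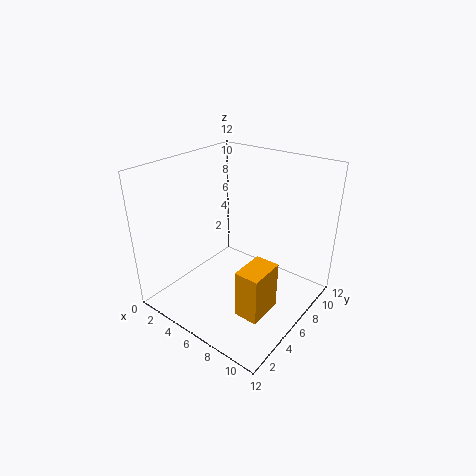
x = 8
y = 3
z = 1
w = 2
d = 3
c = 'orange'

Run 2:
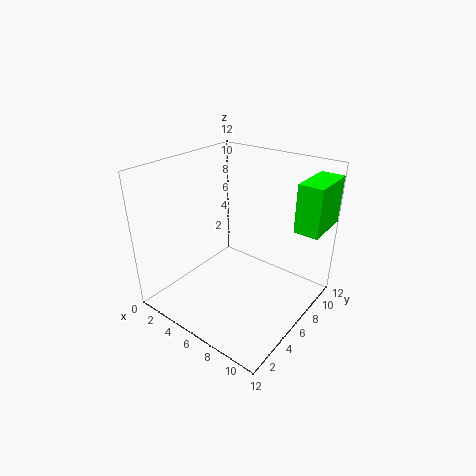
x = 10
y = 8
z = 7
w = 2
d = 4
c = 'lime'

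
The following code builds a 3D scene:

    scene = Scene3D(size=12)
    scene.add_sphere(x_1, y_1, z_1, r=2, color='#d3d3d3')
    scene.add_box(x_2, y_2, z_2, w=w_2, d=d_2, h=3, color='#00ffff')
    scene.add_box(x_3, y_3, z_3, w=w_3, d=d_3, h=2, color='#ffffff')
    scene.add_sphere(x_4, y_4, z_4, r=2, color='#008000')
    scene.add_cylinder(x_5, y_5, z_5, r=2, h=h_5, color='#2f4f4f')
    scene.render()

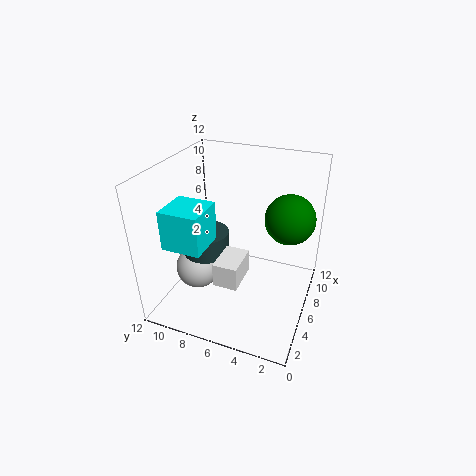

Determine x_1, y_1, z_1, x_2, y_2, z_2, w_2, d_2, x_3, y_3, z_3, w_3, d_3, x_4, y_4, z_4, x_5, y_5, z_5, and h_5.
x_1 = 6
y_1 = 10
z_1 = 2
x_2 = 1
y_2 = 7
z_2 = 7
w_2 = 3
d_2 = 3
x_3 = 3
y_3 = 5
z_3 = 3
w_3 = 3
d_3 = 2
x_4 = 7
y_4 = 2
z_4 = 8
x_5 = 6
y_5 = 9
z_5 = 4
h_5 = 2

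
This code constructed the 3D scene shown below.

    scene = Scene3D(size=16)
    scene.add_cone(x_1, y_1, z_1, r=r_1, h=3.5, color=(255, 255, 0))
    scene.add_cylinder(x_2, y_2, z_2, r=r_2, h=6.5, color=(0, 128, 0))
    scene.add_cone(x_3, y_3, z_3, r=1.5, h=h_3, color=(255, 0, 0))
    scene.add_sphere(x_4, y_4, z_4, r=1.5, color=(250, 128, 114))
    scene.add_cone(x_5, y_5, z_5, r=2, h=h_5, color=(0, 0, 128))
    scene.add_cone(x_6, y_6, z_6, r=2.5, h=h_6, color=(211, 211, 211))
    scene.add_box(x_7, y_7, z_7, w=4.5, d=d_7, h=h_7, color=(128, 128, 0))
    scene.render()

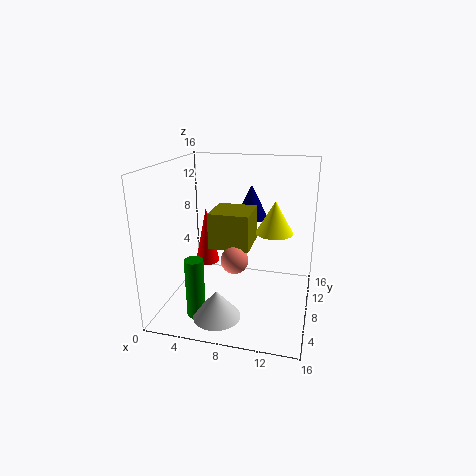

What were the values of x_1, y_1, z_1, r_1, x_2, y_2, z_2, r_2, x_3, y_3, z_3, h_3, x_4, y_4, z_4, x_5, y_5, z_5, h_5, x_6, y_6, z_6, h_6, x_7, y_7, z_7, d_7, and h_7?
x_1 = 12
y_1 = 8
z_1 = 9
r_1 = 2
x_2 = 4.5
y_2 = 3.5
z_2 = 0.5
r_2 = 1
x_3 = 3
y_3 = 11.5
z_3 = 3
h_3 = 7
x_4 = 8
y_4 = 6.5
z_4 = 6
x_5 = 8.5
y_5 = 12.5
z_5 = 9
h_5 = 4
x_6 = 7
y_6 = 3
z_6 = 1
h_6 = 3
x_7 = 5
y_7 = 6.5
z_7 = 7
d_7 = 4.5
h_7 = 4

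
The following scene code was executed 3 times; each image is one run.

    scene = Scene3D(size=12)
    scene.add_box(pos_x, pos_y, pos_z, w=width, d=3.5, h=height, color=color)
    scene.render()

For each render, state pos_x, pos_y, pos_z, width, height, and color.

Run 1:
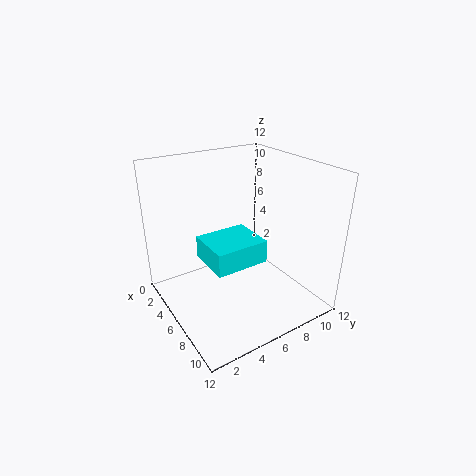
pos_x = 8.75; pos_y = 1; pos_z = 7.25; width = 3; height = 1.5; color = 'cyan'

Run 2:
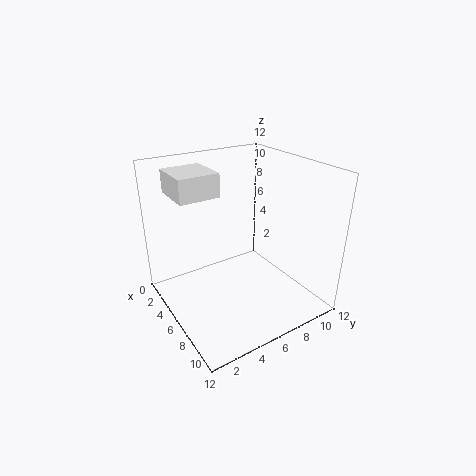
pos_x = 0.75; pos_y = 1.75; pos_z = 9.25; width = 3.75; height = 2; color = 'white'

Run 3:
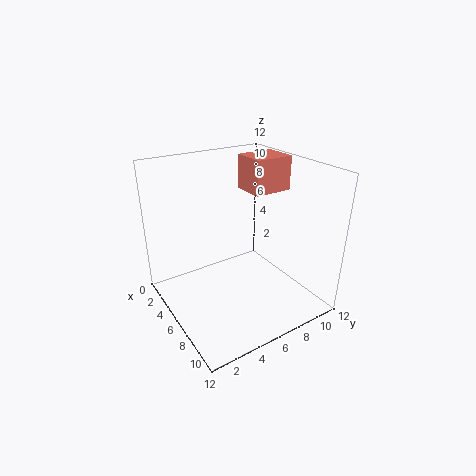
pos_x = 2.5; pos_y = 8.25; pos_z = 9; width = 3; height = 3; color = 'salmon'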